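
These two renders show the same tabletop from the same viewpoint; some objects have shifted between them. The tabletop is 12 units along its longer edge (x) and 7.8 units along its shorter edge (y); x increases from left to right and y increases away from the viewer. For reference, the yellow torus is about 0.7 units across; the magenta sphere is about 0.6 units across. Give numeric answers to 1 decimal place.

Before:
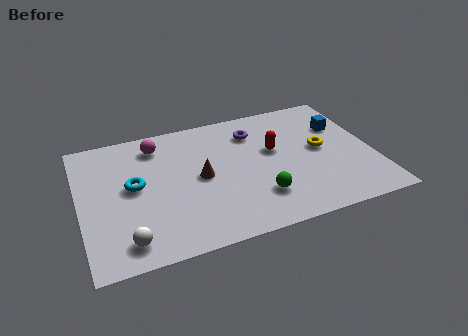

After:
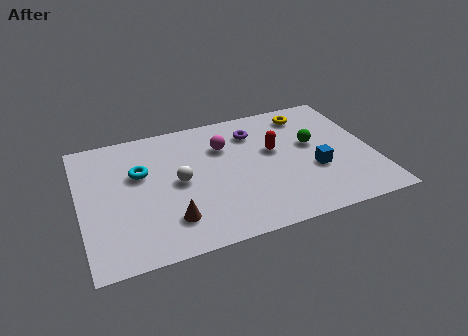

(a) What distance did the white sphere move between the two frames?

3.5

From (1.7, 1.2) to (4.0, 3.9), the white sphere covered √(2.3² + 2.7²) ≈ 3.5 units.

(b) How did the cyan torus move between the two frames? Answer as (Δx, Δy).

(0.3, 0.7)

From the two frames, the cyan torus sits at roughly (2.2, 4.2) before and (2.5, 4.9) after.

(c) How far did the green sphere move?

3.5

From (7.1, 2.0) to (9.6, 4.5), the green sphere covered √(2.5² + 2.5²) ≈ 3.5 units.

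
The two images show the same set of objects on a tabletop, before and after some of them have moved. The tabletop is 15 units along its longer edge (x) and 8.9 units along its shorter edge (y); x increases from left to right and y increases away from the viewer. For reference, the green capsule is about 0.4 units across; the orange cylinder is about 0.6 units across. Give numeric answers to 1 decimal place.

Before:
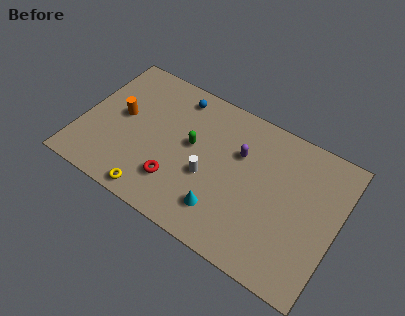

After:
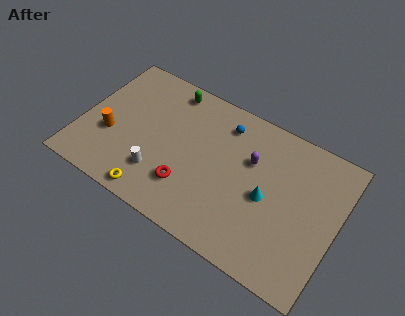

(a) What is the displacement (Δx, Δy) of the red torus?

(0.7, 0.1)

From the two frames, the red torus sits at roughly (5.9, 2.3) before and (6.6, 2.4) after.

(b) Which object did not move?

the yellow torus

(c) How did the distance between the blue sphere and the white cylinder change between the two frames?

+1.1

Before: roughly 4.7 units apart; after: 5.8. That's 1.1 units further apart.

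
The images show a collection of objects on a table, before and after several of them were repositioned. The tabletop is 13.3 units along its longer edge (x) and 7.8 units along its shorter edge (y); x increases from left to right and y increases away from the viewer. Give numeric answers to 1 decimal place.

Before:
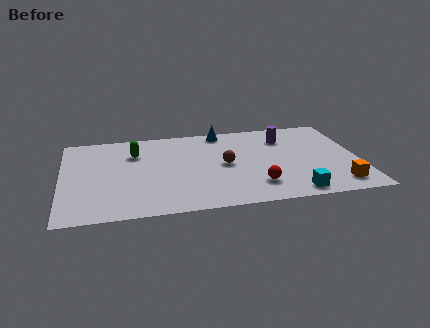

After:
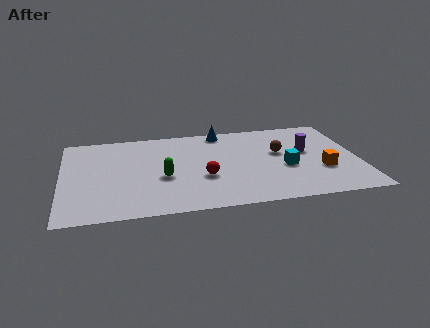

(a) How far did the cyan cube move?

2.3

From (10.2, 0.9) to (10.0, 3.2), the cyan cube covered √(0.2² + 2.3²) ≈ 2.3 units.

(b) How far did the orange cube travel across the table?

1.5

The orange cube moved from about (12.2, 1.3) to (11.6, 2.7), a distance of √(0.6² + 1.4²) ≈ 1.5.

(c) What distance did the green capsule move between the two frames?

2.7

The green capsule was near (3.3, 5.6) before and (4.5, 3.2) after, so it travelled √(1.2² + 2.4²) ≈ 2.7 units.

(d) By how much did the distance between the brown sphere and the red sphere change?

+1.4

They were about 2.5 units apart before and 3.9 after — 1.4 units further apart.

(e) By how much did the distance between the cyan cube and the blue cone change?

-2.1

Before: roughly 6.8 units apart; after: 4.7. That's 2.1 units closer together.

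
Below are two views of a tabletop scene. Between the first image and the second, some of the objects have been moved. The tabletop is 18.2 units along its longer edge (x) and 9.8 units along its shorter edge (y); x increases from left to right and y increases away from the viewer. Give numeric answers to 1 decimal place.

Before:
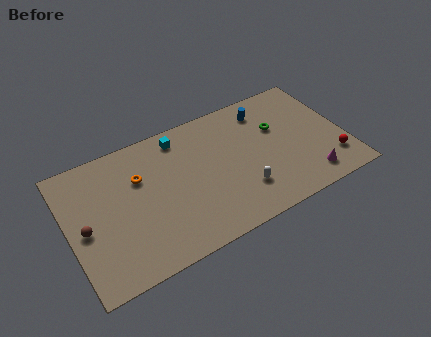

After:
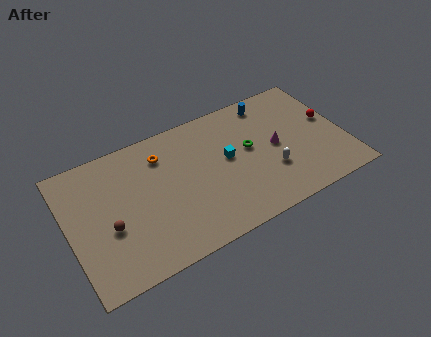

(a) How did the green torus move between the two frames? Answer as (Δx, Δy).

(-2.0, -0.8)

From the two frames, the green torus sits at roughly (14.0, 6.3) before and (12.0, 5.5) after.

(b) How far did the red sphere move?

3.2

The red sphere was near (17.1, 2.3) before and (17.4, 5.5) after, so it travelled √(0.3² + 3.2²) ≈ 3.2 units.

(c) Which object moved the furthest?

the cyan cube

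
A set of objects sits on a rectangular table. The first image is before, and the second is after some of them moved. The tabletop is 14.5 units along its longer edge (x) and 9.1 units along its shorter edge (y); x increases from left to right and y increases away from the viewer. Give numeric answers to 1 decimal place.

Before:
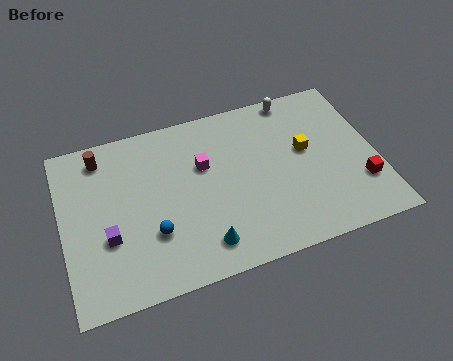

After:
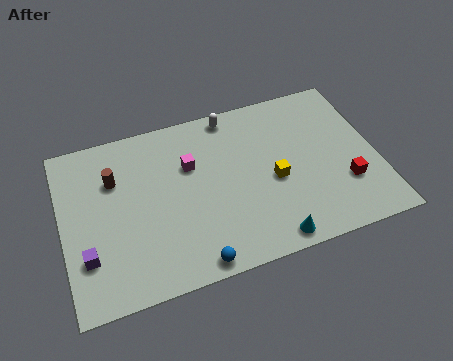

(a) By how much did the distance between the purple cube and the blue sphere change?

+3.0

Before: roughly 2.0 units apart; after: 5.0. That's 3.0 units further apart.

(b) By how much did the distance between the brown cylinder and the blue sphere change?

+1.2

They were about 5.2 units apart before and 6.4 after — 1.2 units further apart.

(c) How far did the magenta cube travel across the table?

0.6

The magenta cube moved from about (6.6, 5.8) to (6.0, 6.0), a distance of √(0.6² + 0.2²) ≈ 0.6.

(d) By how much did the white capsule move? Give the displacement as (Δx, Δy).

(-3.0, -0.1)

The white capsule started near (11.1, 8.3) and ended near (8.1, 8.2).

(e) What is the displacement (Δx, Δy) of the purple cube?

(-1.0, -0.7)

The purple cube started near (2.0, 3.3) and ended near (1.0, 2.6).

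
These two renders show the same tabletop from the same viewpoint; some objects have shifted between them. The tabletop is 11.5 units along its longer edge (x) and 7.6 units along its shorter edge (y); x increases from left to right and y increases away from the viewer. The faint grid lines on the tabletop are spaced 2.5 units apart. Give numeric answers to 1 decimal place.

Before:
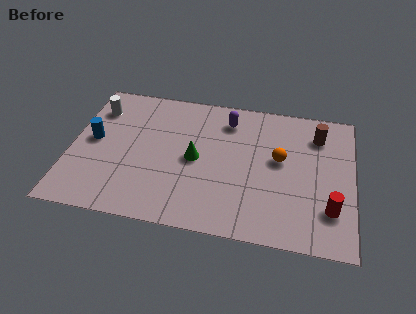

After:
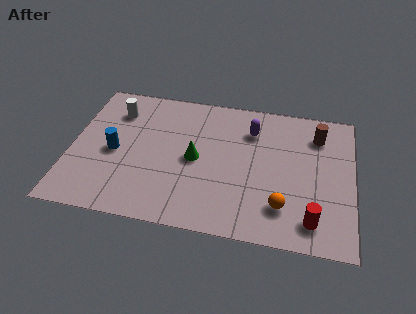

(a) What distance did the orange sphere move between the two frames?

2.5

The orange sphere moved from about (8.5, 4.3) to (8.7, 1.8), a distance of √(0.2² + 2.5²) ≈ 2.5.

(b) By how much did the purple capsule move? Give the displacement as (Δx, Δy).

(1.0, -0.4)

From the two frames, the purple capsule sits at roughly (6.3, 6.1) before and (7.3, 5.7) after.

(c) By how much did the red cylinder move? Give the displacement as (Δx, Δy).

(-0.7, -0.7)

From the two frames, the red cylinder sits at roughly (10.6, 2.0) before and (9.9, 1.3) after.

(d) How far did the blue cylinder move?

1.0

From (0.9, 4.0) to (1.8, 3.5), the blue cylinder covered √(0.9² + 0.5²) ≈ 1.0 units.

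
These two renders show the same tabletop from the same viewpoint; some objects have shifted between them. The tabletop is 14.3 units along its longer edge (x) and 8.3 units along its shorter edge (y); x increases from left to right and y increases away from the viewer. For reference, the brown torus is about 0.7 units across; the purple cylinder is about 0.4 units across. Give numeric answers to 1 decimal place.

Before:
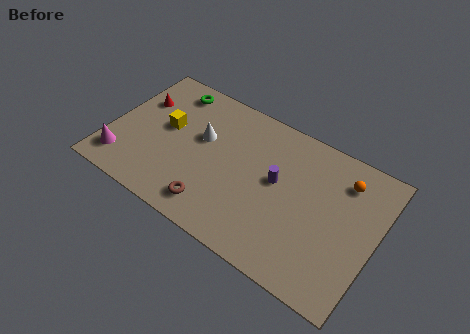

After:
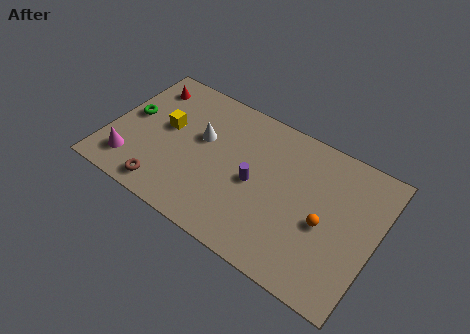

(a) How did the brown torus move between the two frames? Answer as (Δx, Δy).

(-2.6, -0.3)

The brown torus was at about (6.1, 1.4) and moved to about (3.5, 1.1).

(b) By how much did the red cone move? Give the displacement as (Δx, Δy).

(0.2, 1.1)

The red cone started near (1.2, 5.6) and ended near (1.4, 6.7).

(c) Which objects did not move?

the yellow cube and the white cone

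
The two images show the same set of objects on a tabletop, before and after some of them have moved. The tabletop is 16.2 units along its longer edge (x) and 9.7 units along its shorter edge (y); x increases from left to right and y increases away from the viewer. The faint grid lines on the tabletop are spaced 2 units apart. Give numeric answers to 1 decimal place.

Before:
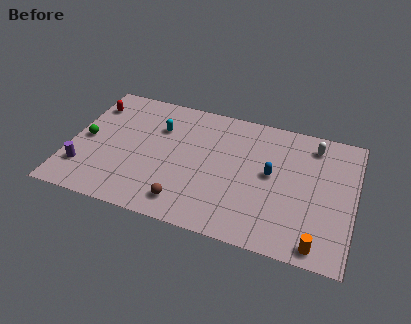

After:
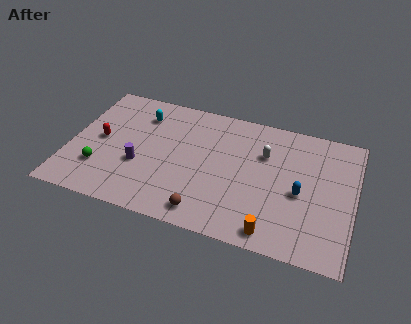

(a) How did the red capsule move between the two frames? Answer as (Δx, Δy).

(0.8, -2.6)

From the two frames, the red capsule sits at roughly (0.9, 7.5) before and (1.7, 4.9) after.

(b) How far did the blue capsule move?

1.9

The blue capsule moved from about (11.5, 5.2) to (13.2, 4.3), a distance of √(1.7² + 0.9²) ≈ 1.9.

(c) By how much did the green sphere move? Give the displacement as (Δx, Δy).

(1.0, -2.0)

The green sphere started near (0.9, 4.7) and ended near (1.9, 2.7).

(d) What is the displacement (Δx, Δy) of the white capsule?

(-2.7, -1.5)

The white capsule started near (13.7, 8.1) and ended near (11.0, 6.6).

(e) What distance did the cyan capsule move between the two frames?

1.3

The cyan capsule was near (4.9, 6.8) before and (3.8, 7.5) after, so it travelled √(1.1² + 0.7²) ≈ 1.3 units.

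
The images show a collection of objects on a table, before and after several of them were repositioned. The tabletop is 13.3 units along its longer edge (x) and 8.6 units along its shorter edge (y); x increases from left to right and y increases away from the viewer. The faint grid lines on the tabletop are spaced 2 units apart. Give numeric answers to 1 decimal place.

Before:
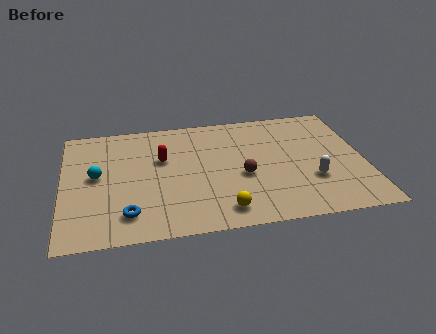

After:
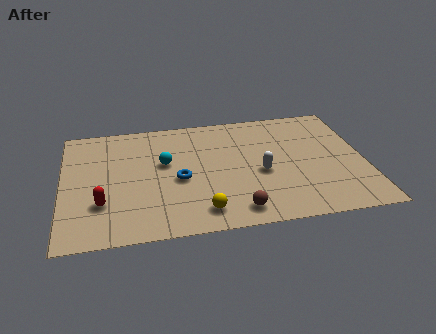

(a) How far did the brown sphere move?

2.4

The brown sphere was near (7.9, 3.6) before and (7.5, 1.2) after, so it travelled √(0.4² + 2.4²) ≈ 2.4 units.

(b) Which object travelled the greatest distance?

the red capsule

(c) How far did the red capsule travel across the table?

3.9

From (4.4, 5.4) to (1.7, 2.6), the red capsule covered √(2.7² + 2.8²) ≈ 3.9 units.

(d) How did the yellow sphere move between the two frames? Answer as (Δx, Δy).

(-0.9, 0.1)

From the two frames, the yellow sphere sits at roughly (6.9, 1.3) before and (6.0, 1.4) after.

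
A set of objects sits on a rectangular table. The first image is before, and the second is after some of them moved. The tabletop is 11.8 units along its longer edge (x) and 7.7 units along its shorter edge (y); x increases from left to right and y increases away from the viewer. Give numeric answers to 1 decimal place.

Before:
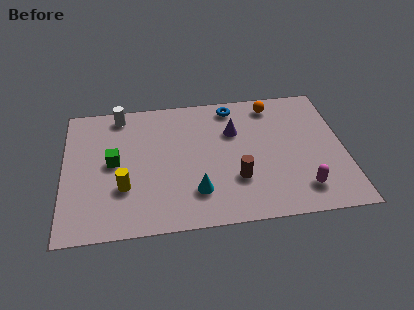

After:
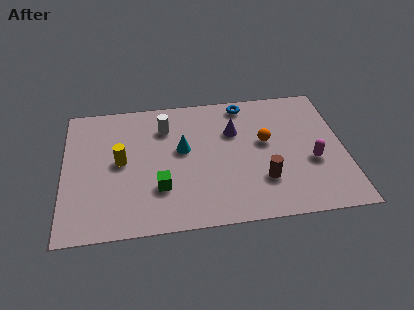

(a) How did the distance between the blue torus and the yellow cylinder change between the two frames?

-0.3

They were about 6.3 units apart before and 6.0 after — 0.3 units closer together.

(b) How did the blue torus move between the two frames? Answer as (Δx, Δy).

(0.5, 0.1)

The blue torus was at about (7.2, 6.7) and moved to about (7.7, 6.8).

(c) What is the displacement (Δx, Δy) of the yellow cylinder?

(-0.1, 1.5)

From the two frames, the yellow cylinder sits at roughly (2.5, 2.5) before and (2.4, 4.0) after.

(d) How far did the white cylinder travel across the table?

2.1

From (2.4, 6.8) to (4.3, 5.8), the white cylinder covered √(1.9² + 1.0²) ≈ 2.1 units.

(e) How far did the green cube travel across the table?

2.5

The green cube was near (2.1, 4.0) before and (4.0, 2.3) after, so it travelled √(1.9² + 1.7²) ≈ 2.5 units.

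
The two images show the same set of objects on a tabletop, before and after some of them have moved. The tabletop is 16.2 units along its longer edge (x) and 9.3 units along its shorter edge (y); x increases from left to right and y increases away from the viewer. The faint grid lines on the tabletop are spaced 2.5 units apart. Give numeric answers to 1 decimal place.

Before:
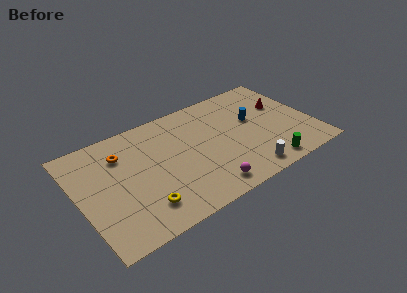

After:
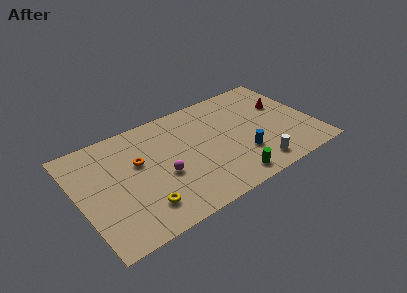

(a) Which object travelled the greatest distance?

the magenta sphere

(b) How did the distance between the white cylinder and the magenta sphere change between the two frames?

+3.8

The distance was about 2.8 in the first image and 6.6 in the second, so they moved 3.8 units further apart.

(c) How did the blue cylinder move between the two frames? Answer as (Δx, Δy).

(-1.3, -2.7)

The blue cylinder started near (12.3, 5.5) and ended near (11.0, 2.8).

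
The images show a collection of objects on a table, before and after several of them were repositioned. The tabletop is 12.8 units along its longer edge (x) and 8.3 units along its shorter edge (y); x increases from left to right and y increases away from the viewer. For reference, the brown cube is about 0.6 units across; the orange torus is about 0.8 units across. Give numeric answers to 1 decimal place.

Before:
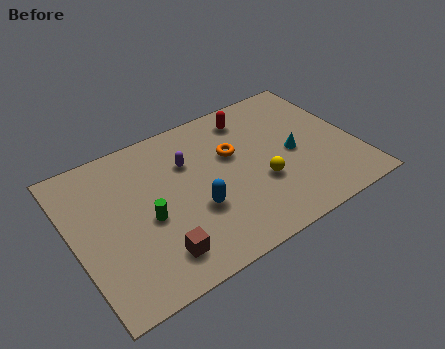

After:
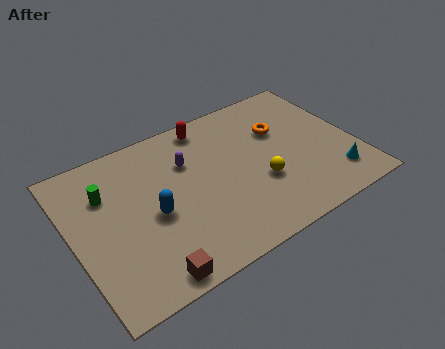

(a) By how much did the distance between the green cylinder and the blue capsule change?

+0.6

Before: roughly 2.2 units apart; after: 2.8. That's 0.6 units further apart.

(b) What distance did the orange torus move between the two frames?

2.3

From (7.4, 5.2) to (9.7, 5.5), the orange torus covered √(2.3² + 0.3²) ≈ 2.3 units.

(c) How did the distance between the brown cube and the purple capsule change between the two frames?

+0.9

Before: roughly 4.6 units apart; after: 5.5. That's 0.9 units further apart.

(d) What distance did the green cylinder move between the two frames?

2.7

From (3.2, 3.6) to (1.7, 5.8), the green cylinder covered √(1.5² + 2.2²) ≈ 2.7 units.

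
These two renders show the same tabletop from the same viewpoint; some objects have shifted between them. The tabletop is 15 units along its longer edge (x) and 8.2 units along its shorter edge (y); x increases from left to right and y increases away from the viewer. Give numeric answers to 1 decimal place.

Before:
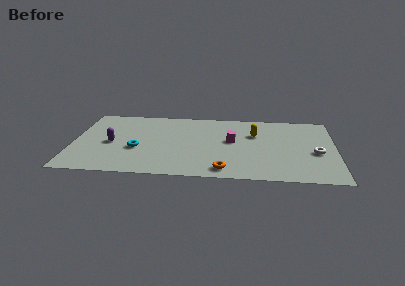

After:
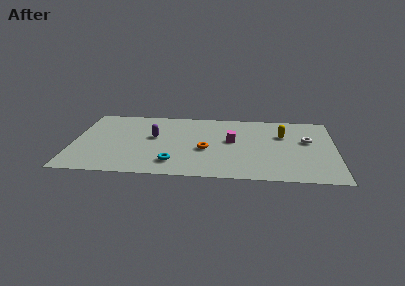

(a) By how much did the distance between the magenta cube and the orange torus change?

-1.6

The distance was about 3.5 in the first image and 1.9 in the second, so they moved 1.6 units closer together.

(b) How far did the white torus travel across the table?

1.5

The white torus was near (13.9, 3.5) before and (13.4, 4.9) after, so it travelled √(0.5² + 1.4²) ≈ 1.5 units.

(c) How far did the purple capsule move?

2.6

From (2.2, 3.8) to (4.6, 4.7), the purple capsule covered √(2.4² + 0.9²) ≈ 2.6 units.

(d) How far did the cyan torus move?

2.6

The cyan torus was near (3.7, 3.2) before and (5.8, 1.7) after, so it travelled √(2.1² + 1.5²) ≈ 2.6 units.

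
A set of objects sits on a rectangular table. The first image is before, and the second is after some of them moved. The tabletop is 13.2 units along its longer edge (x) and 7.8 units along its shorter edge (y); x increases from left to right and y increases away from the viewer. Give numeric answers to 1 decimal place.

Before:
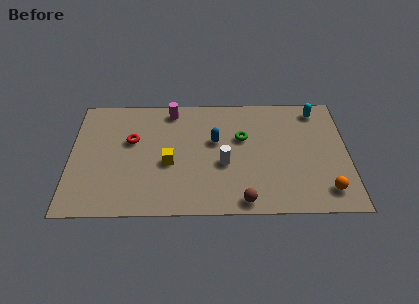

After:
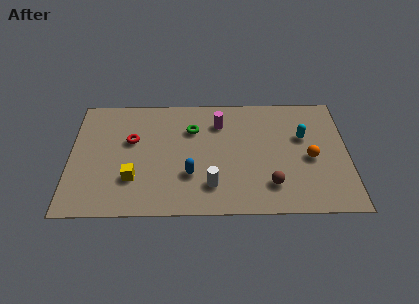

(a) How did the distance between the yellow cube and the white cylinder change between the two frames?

+1.1

The distance was about 2.6 in the first image and 3.7 in the second, so they moved 1.1 units further apart.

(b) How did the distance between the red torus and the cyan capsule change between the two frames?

-0.9

They were about 9.1 units apart before and 8.2 after — 0.9 units closer together.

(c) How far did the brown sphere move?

1.6

The brown sphere moved from about (8.2, 0.8) to (9.5, 1.8), a distance of √(1.3² + 1.0²) ≈ 1.6.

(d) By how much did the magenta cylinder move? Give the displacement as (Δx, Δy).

(2.3, -0.9)

The magenta cylinder started near (4.8, 6.8) and ended near (7.1, 5.9).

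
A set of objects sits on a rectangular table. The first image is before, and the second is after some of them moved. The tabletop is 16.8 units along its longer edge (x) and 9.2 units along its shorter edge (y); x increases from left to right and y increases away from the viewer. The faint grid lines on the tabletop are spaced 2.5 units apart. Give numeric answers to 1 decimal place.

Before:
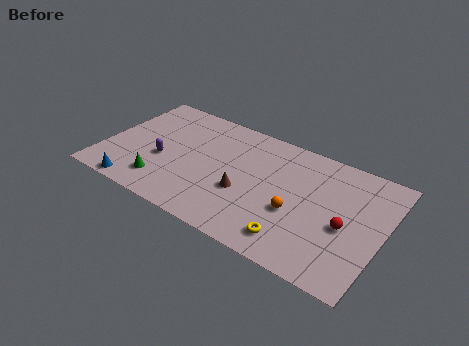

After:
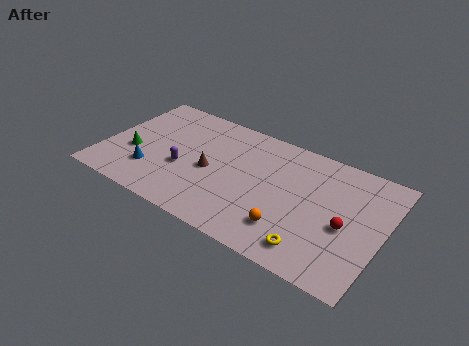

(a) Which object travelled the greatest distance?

the green cone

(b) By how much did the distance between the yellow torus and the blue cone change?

+0.5

The distance was about 9.5 in the first image and 10.0 in the second, so they moved 0.5 units further apart.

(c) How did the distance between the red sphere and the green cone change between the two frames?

+1.9

The distance was about 11.0 in the first image and 12.9 in the second, so they moved 1.9 units further apart.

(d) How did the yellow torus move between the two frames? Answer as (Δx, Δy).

(1.1, -0.1)

The yellow torus started near (12.0, 1.6) and ended near (13.1, 1.5).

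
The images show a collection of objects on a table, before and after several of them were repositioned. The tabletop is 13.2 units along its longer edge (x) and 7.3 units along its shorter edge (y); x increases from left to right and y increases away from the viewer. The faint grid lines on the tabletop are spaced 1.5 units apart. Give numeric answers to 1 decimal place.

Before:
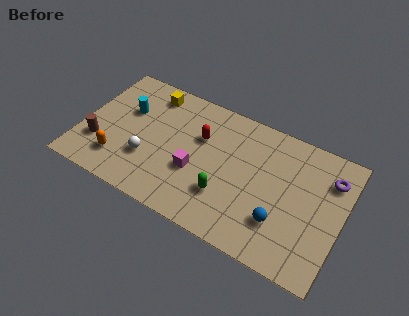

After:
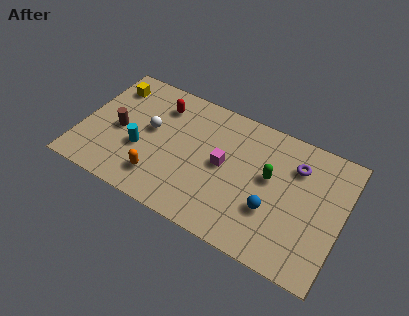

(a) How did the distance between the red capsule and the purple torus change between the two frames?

+0.5

They were about 6.5 units apart before and 7.0 after — 0.5 units further apart.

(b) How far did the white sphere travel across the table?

1.7

The white sphere moved from about (3.5, 2.4) to (3.4, 4.1), a distance of √(0.1² + 1.7²) ≈ 1.7.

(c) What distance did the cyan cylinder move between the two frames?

2.1

The cyan cylinder was near (2.1, 4.7) before and (3.1, 2.8) after, so it travelled √(1.0² + 1.9²) ≈ 2.1 units.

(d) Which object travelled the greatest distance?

the green capsule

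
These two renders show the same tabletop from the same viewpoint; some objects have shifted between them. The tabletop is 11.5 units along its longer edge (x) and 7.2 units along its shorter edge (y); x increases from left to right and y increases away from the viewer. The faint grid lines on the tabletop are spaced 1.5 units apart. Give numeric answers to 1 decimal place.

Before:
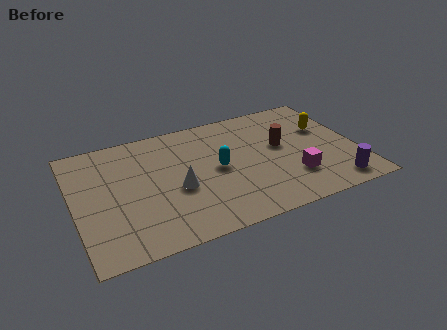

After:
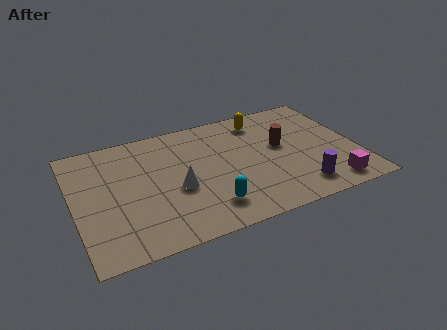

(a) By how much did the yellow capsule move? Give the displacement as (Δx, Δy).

(-2.5, 1.4)

From the two frames, the yellow capsule sits at roughly (10.4, 4.6) before and (7.9, 6.0) after.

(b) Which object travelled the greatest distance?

the yellow capsule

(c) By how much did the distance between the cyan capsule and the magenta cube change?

+1.6

The distance was about 3.3 in the first image and 4.9 in the second, so they moved 1.6 units further apart.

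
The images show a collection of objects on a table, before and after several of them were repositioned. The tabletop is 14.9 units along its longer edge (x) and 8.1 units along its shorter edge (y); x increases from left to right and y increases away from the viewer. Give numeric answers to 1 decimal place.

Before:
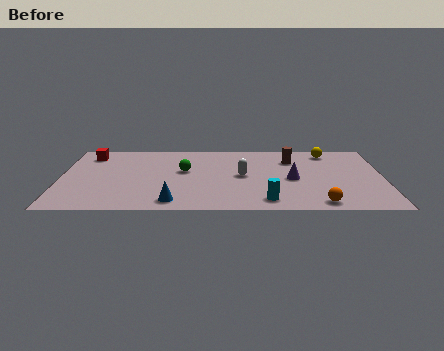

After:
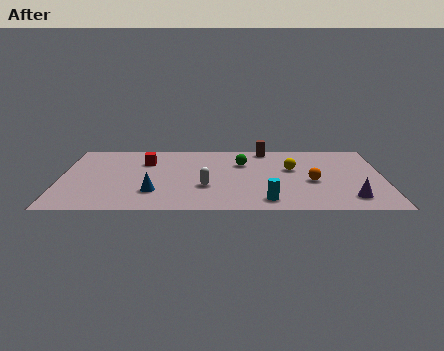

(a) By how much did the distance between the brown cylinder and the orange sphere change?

-0.8

The distance was about 5.2 in the first image and 4.4 in the second, so they moved 0.8 units closer together.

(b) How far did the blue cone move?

1.4

The blue cone was near (5.2, 1.1) before and (4.3, 2.2) after, so it travelled √(0.9² + 1.1²) ≈ 1.4 units.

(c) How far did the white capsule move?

2.1

The white capsule moved from about (8.4, 4.1) to (6.7, 2.8), a distance of √(1.7² + 1.3²) ≈ 2.1.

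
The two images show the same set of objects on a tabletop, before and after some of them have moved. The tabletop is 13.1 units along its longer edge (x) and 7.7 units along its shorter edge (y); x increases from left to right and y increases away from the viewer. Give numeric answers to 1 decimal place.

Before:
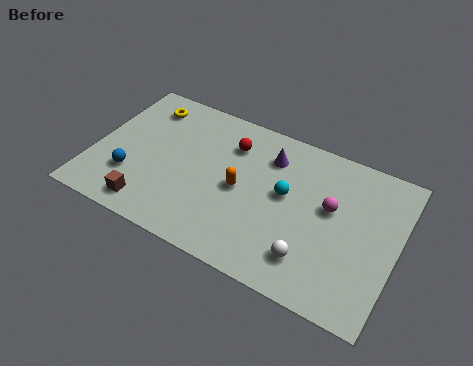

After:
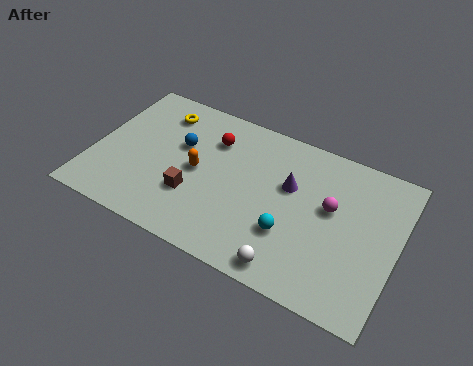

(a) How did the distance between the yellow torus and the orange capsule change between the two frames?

-2.2

They were about 5.3 units apart before and 3.1 after — 2.2 units closer together.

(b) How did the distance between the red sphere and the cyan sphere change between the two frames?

+2.0

Before: roughly 3.0 units apart; after: 5.0. That's 2.0 units further apart.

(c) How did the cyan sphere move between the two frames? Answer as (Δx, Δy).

(0.4, -1.8)

The cyan sphere was at about (8.3, 4.3) and moved to about (8.7, 2.5).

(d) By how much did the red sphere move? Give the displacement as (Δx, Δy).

(-0.8, -0.1)

From the two frames, the red sphere sits at roughly (5.7, 5.8) before and (4.9, 5.7) after.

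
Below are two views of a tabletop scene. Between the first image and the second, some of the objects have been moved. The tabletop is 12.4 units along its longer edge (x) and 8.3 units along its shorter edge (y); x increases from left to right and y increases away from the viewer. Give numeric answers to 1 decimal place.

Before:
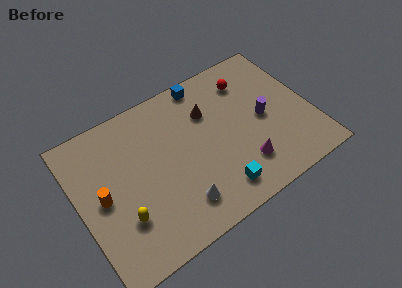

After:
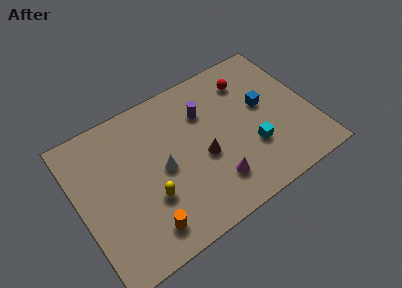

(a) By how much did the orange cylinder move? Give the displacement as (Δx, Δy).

(1.8, -2.7)

From the two frames, the orange cylinder sits at roughly (1.2, 4.1) before and (3.0, 1.4) after.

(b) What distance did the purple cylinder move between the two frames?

3.5

The purple cylinder was near (9.9, 4.0) before and (7.0, 5.9) after, so it travelled √(2.9² + 1.9²) ≈ 3.5 units.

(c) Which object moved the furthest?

the blue cube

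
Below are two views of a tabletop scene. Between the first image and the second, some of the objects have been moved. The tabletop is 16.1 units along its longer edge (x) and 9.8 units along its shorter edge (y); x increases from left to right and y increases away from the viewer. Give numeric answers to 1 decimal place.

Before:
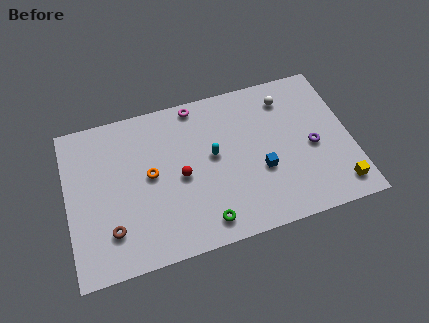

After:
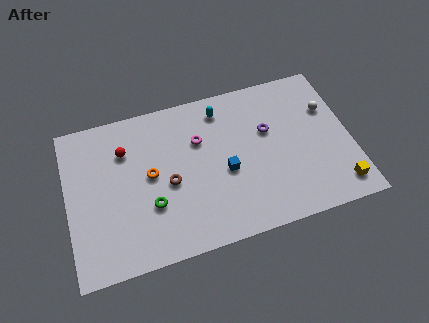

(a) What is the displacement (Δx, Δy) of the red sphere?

(-3.0, 2.5)

From the two frames, the red sphere sits at roughly (6.4, 4.6) before and (3.4, 7.1) after.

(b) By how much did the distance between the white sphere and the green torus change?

+2.6

Before: roughly 8.3 units apart; after: 10.9. That's 2.6 units further apart.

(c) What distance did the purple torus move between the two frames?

2.9

From (13.9, 4.4) to (11.5, 6.1), the purple torus covered √(2.4² + 1.7²) ≈ 2.9 units.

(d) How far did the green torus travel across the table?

3.5

The green torus was near (7.5, 1.4) before and (4.6, 3.3) after, so it travelled √(2.9² + 1.9²) ≈ 3.5 units.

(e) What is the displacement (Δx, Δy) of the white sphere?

(2.3, -1.3)

The white sphere was at about (12.7, 7.9) and moved to about (15.0, 6.6).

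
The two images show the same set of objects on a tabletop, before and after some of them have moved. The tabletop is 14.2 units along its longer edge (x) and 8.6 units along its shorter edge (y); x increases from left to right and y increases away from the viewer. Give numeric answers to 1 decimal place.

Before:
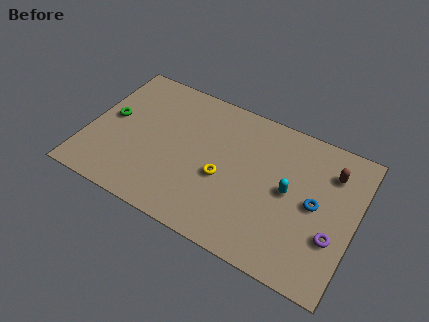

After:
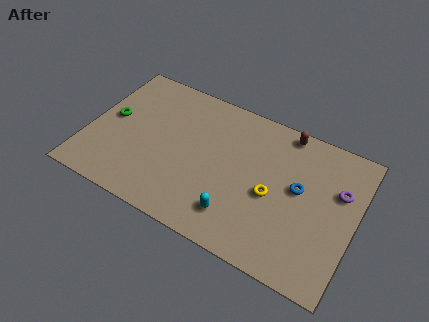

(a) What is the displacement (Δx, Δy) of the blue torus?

(-0.9, 0.5)

The blue torus started near (12.1, 4.3) and ended near (11.2, 4.8).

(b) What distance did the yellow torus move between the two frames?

2.6

The yellow torus moved from about (7.3, 3.6) to (9.9, 3.8), a distance of √(2.6² + 0.2²) ≈ 2.6.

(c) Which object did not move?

the green torus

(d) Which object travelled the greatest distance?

the cyan capsule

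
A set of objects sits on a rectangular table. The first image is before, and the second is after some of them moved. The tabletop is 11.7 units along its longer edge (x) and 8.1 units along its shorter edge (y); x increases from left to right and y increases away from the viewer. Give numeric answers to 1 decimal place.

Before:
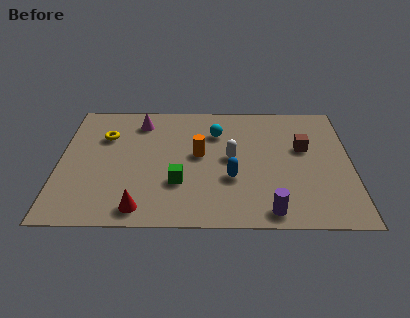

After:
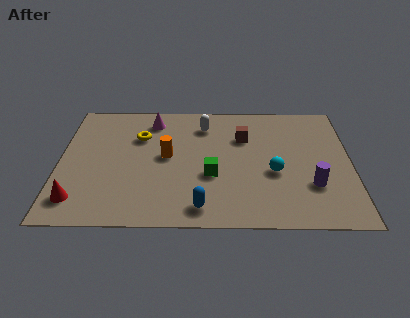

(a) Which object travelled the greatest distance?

the cyan sphere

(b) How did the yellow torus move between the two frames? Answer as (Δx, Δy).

(1.4, 0.0)

The yellow torus was at about (1.8, 5.6) and moved to about (3.2, 5.6).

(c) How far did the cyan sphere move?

3.5

The cyan sphere moved from about (6.3, 5.9) to (8.6, 3.3), a distance of √(2.3² + 2.6²) ≈ 3.5.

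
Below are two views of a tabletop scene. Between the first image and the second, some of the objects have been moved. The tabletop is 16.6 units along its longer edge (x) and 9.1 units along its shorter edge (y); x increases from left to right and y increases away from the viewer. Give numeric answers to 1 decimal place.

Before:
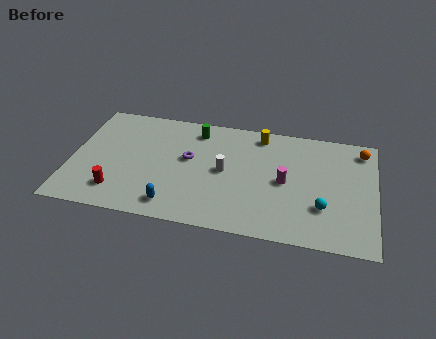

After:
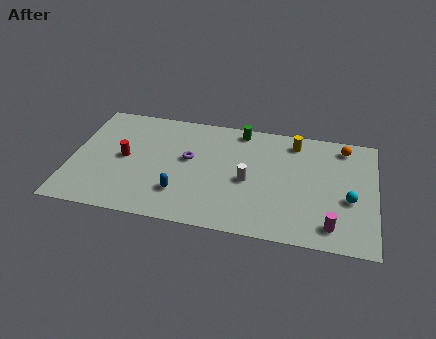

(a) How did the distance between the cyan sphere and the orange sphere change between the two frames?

-1.2

The distance was about 5.3 in the first image and 4.1 in the second, so they moved 1.2 units closer together.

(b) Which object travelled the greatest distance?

the magenta cylinder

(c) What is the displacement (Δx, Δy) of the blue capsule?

(0.3, 1.0)

The blue capsule started near (5.8, 1.4) and ended near (6.1, 2.4).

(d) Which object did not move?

the purple torus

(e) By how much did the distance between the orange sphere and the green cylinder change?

-3.4

Before: roughly 9.1 units apart; after: 5.7. That's 3.4 units closer together.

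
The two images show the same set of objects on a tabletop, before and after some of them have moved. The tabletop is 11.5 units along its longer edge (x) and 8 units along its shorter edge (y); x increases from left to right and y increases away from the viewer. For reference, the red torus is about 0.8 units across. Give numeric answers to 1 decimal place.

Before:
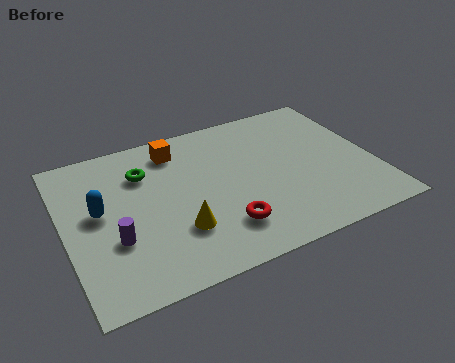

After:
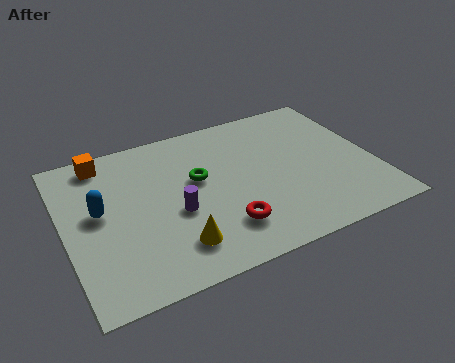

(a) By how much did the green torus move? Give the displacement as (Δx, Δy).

(1.9, -1.1)

The green torus started near (3.1, 5.8) and ended near (5.0, 4.7).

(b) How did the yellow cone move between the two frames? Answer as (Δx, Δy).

(-0.2, -0.7)

From the two frames, the yellow cone sits at roughly (4.0, 2.4) before and (3.8, 1.7) after.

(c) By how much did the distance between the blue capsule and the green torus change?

+1.4

They were about 2.3 units apart before and 3.7 after — 1.4 units further apart.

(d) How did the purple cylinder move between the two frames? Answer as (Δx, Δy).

(2.3, 0.5)

The purple cylinder started near (1.7, 2.8) and ended near (4.0, 3.3).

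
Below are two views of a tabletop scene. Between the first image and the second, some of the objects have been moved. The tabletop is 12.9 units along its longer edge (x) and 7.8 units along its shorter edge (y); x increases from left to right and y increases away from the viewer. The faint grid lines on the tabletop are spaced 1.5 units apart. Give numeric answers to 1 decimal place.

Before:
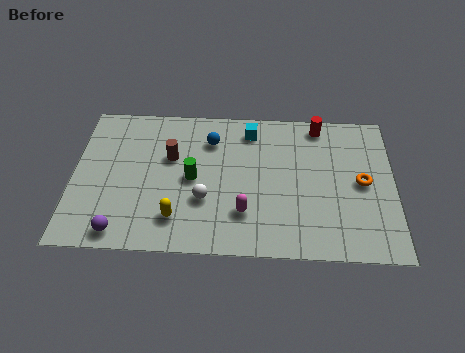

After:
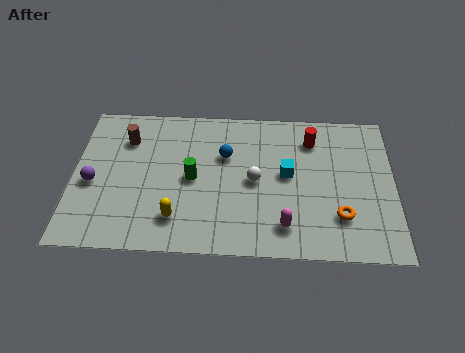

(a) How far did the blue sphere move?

1.0

From (5.5, 5.9) to (6.1, 5.1), the blue sphere covered √(0.6² + 0.8²) ≈ 1.0 units.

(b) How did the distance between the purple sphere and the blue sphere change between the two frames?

-0.5

The distance was about 6.1 in the first image and 5.6 in the second, so they moved 0.5 units closer together.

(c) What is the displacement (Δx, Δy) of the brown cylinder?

(-1.8, 0.9)

The brown cylinder was at about (3.9, 4.9) and moved to about (2.1, 5.8).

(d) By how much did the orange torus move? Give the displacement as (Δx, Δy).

(-0.9, -1.8)

The orange torus was at about (11.6, 3.9) and moved to about (10.7, 2.1).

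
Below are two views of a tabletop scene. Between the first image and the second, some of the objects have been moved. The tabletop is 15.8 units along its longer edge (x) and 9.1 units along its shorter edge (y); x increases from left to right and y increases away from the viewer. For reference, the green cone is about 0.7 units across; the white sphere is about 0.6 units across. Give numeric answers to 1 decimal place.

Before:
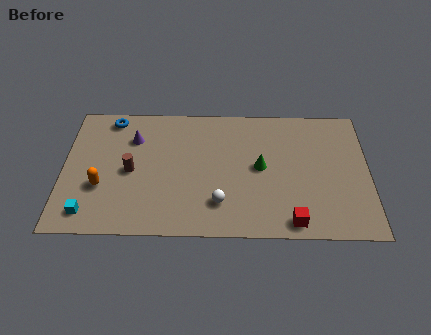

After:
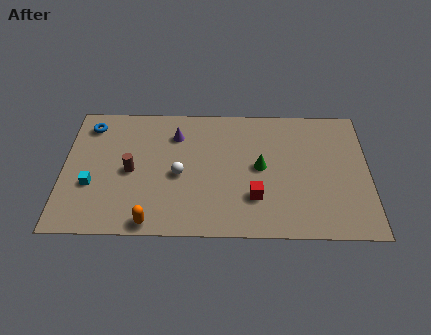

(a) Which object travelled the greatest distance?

the orange capsule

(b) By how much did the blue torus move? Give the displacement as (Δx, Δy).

(-1.1, -0.5)

The blue torus was at about (2.4, 8.0) and moved to about (1.3, 7.5).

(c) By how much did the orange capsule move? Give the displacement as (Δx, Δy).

(2.6, -2.4)

The orange capsule was at about (2.0, 3.2) and moved to about (4.6, 0.8).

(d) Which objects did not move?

the green cone and the brown cylinder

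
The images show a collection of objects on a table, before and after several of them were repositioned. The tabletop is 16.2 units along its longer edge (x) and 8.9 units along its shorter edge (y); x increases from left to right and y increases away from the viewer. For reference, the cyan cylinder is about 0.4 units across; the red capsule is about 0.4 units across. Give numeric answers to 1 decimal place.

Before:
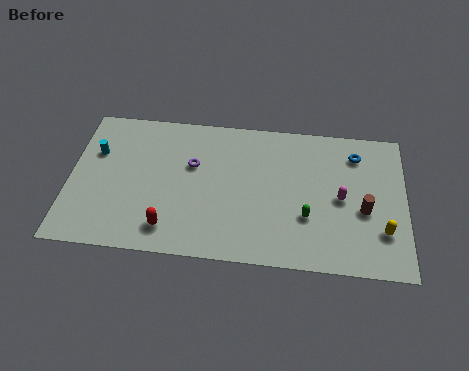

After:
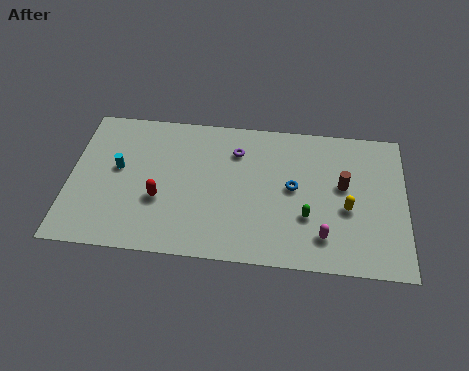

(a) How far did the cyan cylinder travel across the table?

1.4

The cyan cylinder was near (1.2, 5.9) before and (2.3, 5.0) after, so it travelled √(1.1² + 0.9²) ≈ 1.4 units.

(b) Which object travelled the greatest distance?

the blue torus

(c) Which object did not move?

the green capsule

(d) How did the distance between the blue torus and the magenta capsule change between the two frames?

+0.3

They were about 2.9 units apart before and 3.2 after — 0.3 units further apart.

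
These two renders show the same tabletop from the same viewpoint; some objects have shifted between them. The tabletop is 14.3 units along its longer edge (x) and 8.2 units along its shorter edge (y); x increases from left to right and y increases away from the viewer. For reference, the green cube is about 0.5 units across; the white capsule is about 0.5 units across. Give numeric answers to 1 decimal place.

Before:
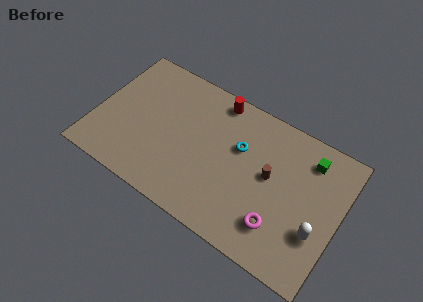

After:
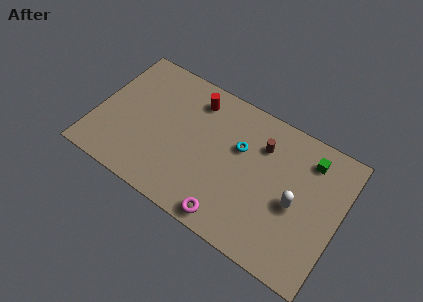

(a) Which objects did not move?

the green cube and the cyan torus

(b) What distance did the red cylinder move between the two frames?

1.3

From (6.6, 7.3) to (5.4, 6.7), the red cylinder covered √(1.2² + 0.6²) ≈ 1.3 units.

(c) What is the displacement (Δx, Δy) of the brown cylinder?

(-0.7, 1.5)

From the two frames, the brown cylinder sits at roughly (10.2, 4.5) before and (9.5, 6.0) after.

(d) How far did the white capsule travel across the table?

1.7

From (13.2, 2.8) to (11.8, 3.7), the white capsule covered √(1.4² + 0.9²) ≈ 1.7 units.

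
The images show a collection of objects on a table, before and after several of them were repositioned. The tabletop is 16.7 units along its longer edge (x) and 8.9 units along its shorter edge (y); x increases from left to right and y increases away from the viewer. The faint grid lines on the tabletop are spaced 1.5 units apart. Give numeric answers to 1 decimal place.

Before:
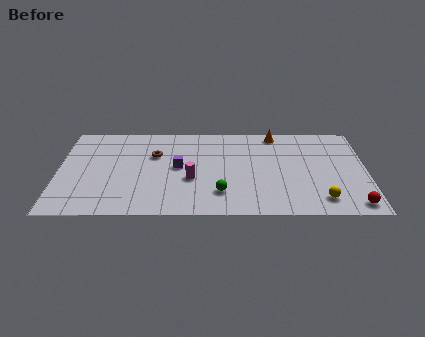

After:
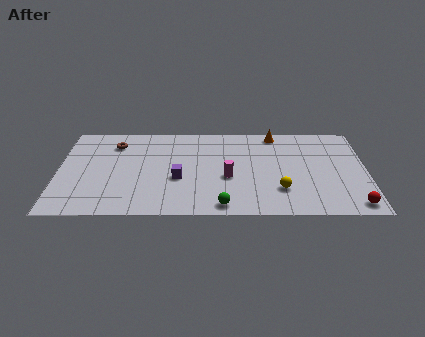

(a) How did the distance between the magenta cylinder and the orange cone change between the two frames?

-1.4

The distance was about 6.4 in the first image and 5.0 in the second, so they moved 1.4 units closer together.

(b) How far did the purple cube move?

1.1

The purple cube moved from about (6.5, 4.7) to (6.5, 3.6), a distance of √(0.0² + 1.1²) ≈ 1.1.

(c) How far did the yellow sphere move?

2.4

The yellow sphere was near (14.2, 1.6) before and (12.0, 2.5) after, so it travelled √(2.2² + 0.9²) ≈ 2.4 units.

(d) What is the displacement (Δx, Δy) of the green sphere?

(0.1, -1.2)

From the two frames, the green sphere sits at roughly (8.8, 2.2) before and (8.9, 1.0) after.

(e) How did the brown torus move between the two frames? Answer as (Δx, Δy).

(-2.2, 1.1)

The brown torus started near (5.2, 5.9) and ended near (3.0, 7.0).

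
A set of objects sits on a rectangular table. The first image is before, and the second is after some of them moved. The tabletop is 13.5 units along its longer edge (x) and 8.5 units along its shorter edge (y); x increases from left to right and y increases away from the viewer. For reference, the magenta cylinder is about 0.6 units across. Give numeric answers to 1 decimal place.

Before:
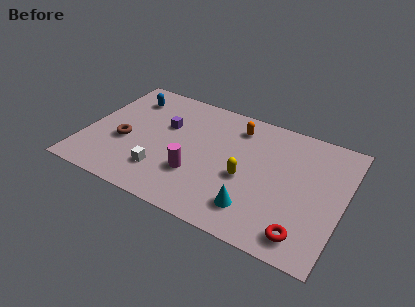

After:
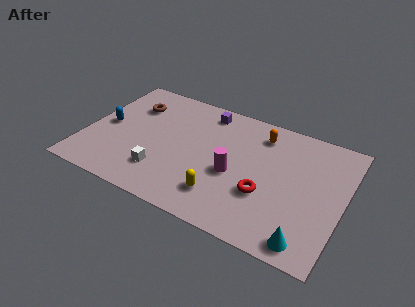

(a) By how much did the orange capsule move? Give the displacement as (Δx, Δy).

(1.3, 0.0)

From the two frames, the orange capsule sits at roughly (7.6, 6.9) before and (8.9, 6.9) after.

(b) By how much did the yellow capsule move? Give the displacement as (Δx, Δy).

(-1.0, -1.7)

The yellow capsule started near (8.5, 3.6) and ended near (7.5, 1.9).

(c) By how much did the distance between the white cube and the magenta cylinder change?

+2.1

Before: roughly 1.8 units apart; after: 3.9. That's 2.1 units further apart.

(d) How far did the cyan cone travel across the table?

2.9

From (9.2, 1.8) to (12.0, 1.0), the cyan cone covered √(2.8² + 0.8²) ≈ 2.9 units.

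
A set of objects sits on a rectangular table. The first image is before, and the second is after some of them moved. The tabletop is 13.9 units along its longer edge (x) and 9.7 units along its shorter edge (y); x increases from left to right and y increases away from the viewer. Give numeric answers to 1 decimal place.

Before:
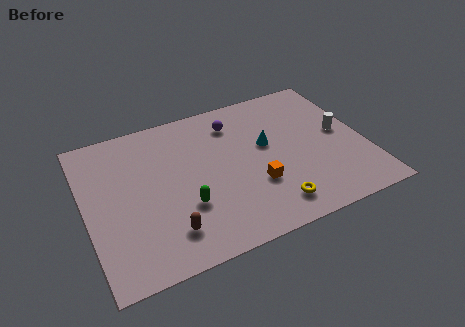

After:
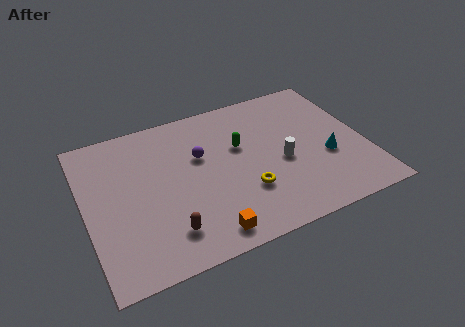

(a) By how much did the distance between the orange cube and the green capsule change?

+1.8

Before: roughly 3.5 units apart; after: 5.3. That's 1.8 units further apart.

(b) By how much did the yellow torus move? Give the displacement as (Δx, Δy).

(-1.1, 1.4)

From the two frames, the yellow torus sits at roughly (8.8, 1.6) before and (7.7, 3.0) after.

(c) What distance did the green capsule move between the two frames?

4.2

The green capsule was near (4.7, 3.2) before and (7.8, 6.0) after, so it travelled √(3.1² + 2.8²) ≈ 4.2 units.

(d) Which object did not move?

the brown capsule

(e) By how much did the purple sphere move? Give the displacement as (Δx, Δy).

(-1.9, -1.6)

The purple sphere started near (7.7, 7.7) and ended near (5.8, 6.1).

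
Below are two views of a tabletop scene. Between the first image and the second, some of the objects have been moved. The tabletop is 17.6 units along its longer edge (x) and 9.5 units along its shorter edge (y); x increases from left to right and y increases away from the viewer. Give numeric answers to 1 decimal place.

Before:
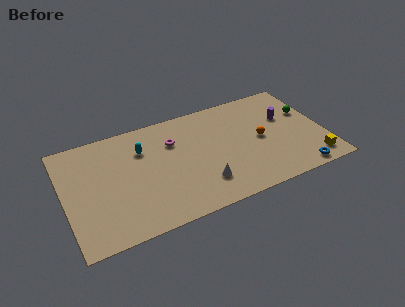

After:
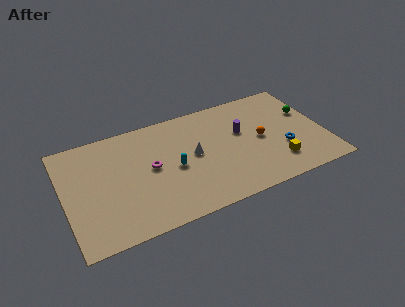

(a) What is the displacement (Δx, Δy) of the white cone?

(-0.3, 2.7)

From the two frames, the white cone sits at roughly (9.0, 2.3) before and (8.7, 5.0) after.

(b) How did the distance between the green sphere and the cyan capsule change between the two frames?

-1.8

They were about 11.3 units apart before and 9.5 after — 1.8 units closer together.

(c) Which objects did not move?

the green sphere and the orange sphere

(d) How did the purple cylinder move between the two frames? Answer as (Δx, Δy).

(-3.1, -0.2)

From the two frames, the purple cylinder sits at roughly (15.2, 6.0) before and (12.1, 5.8) after.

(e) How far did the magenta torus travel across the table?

2.4

The magenta torus moved from about (7.5, 6.7) to (5.8, 5.0), a distance of √(1.7² + 1.7²) ≈ 2.4.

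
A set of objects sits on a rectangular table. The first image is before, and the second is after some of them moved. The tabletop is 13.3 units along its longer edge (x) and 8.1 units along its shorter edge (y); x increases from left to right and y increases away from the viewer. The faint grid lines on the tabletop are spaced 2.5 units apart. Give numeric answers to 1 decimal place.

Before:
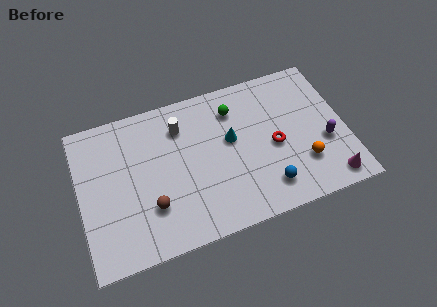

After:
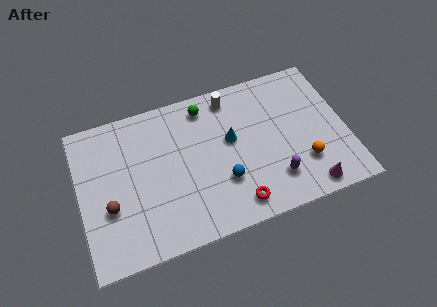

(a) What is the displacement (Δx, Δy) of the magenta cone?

(-1.1, -0.1)

The magenta cone started near (12.2, 1.0) and ended near (11.1, 0.9).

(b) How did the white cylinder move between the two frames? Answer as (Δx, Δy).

(2.6, 0.8)

The white cylinder was at about (5.2, 6.2) and moved to about (7.8, 7.0).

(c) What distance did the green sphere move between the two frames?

1.5

The green sphere moved from about (7.9, 6.3) to (6.5, 6.9), a distance of √(1.4² + 0.6²) ≈ 1.5.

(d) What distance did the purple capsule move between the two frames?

3.0

The purple capsule moved from about (12.2, 3.1) to (9.5, 1.9), a distance of √(2.7² + 1.2²) ≈ 3.0.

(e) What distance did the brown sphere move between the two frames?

2.1

The brown sphere moved from about (3.4, 2.4) to (1.4, 3.0), a distance of √(2.0² + 0.6²) ≈ 2.1.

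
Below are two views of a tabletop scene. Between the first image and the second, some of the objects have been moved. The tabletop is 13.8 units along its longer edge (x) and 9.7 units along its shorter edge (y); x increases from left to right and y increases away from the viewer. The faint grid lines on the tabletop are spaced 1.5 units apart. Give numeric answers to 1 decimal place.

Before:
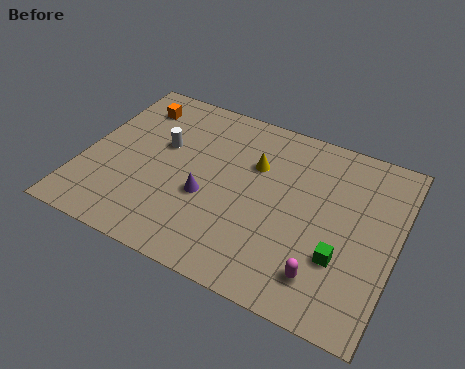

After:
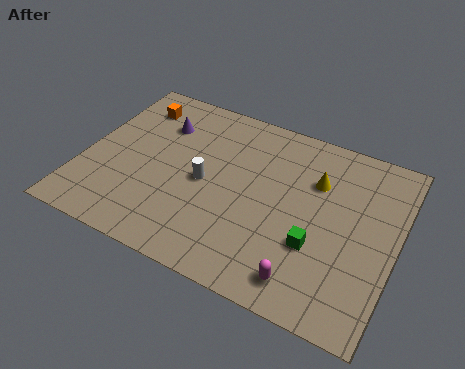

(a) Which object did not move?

the orange cube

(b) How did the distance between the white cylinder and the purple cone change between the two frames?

+0.4

Before: roughly 3.1 units apart; after: 3.5. That's 0.4 units further apart.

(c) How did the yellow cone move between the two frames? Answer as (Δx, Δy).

(2.7, 0.2)

From the two frames, the yellow cone sits at roughly (7.4, 6.5) before and (10.1, 6.7) after.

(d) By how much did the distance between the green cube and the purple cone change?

+2.4

They were about 6.0 units apart before and 8.4 after — 2.4 units further apart.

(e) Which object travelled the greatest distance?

the purple cone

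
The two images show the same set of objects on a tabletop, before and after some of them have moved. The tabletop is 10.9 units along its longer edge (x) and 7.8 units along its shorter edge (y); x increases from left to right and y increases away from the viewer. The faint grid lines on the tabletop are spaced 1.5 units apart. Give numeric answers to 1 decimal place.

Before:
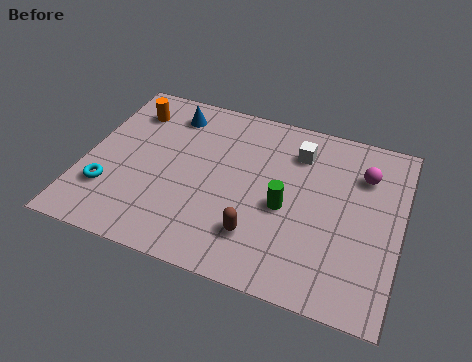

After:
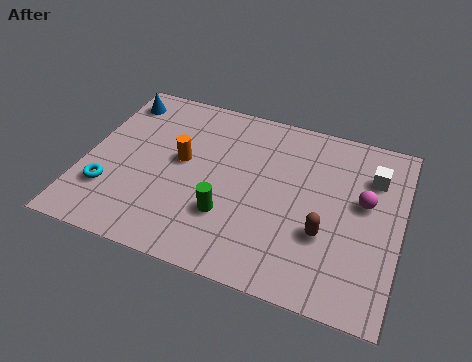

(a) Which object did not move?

the cyan torus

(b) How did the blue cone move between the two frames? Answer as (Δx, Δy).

(-1.9, 0.1)

The blue cone started near (2.7, 6.4) and ended near (0.8, 6.5).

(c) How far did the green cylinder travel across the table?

2.1

The green cylinder moved from about (7.0, 3.4) to (5.1, 2.4), a distance of √(1.9² + 1.0²) ≈ 2.1.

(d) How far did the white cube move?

2.6

From (7.2, 6.0) to (9.8, 5.7), the white cube covered √(2.6² + 0.3²) ≈ 2.6 units.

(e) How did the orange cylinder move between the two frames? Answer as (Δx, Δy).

(2.0, -1.8)

From the two frames, the orange cylinder sits at roughly (1.3, 6.1) before and (3.3, 4.3) after.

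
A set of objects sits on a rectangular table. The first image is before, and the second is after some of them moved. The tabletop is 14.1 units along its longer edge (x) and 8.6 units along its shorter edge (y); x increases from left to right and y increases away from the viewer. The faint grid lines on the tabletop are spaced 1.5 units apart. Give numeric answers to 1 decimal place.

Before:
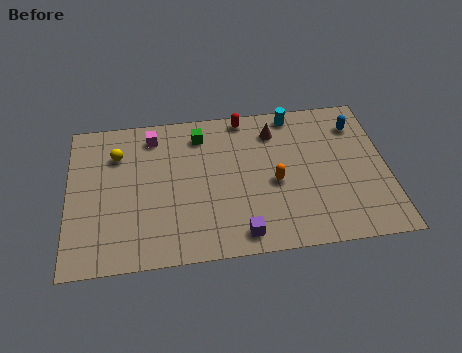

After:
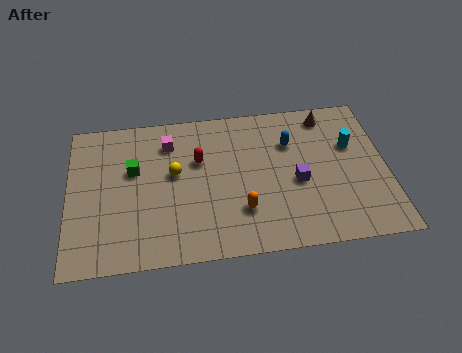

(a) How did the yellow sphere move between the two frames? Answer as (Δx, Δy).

(2.5, -1.4)

The yellow sphere was at about (2.2, 6.3) and moved to about (4.7, 4.9).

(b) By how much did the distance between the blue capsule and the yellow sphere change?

-5.4

The distance was about 10.7 in the first image and 5.3 in the second, so they moved 5.4 units closer together.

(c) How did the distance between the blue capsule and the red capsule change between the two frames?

-1.0

They were about 5.1 units apart before and 4.1 after — 1.0 units closer together.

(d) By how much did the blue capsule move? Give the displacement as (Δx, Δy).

(-3.0, -0.7)

The blue capsule was at about (12.9, 6.7) and moved to about (9.9, 6.0).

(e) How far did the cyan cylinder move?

3.3

The cyan cylinder moved from about (10.1, 7.7) to (12.6, 5.5), a distance of √(2.5² + 2.2²) ≈ 3.3.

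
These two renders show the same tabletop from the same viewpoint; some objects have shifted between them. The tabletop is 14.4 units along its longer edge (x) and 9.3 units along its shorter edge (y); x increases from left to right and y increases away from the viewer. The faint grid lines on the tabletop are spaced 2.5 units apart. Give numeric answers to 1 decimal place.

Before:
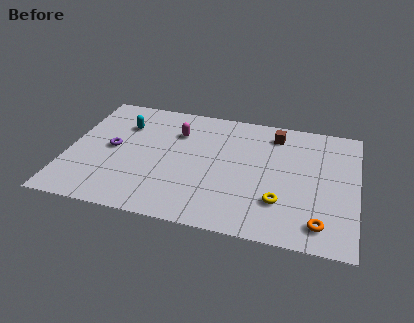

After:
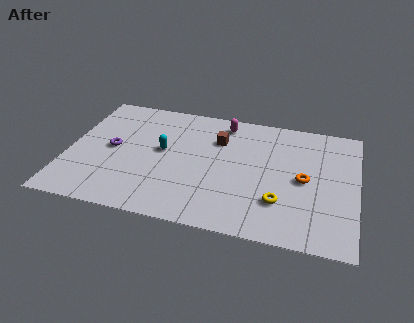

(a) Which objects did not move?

the yellow torus and the purple torus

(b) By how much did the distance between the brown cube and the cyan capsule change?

-4.6

They were about 7.7 units apart before and 3.1 after — 4.6 units closer together.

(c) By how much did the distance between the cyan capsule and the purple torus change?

+0.5

The distance was about 2.0 in the first image and 2.5 in the second, so they moved 0.5 units further apart.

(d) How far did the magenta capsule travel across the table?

2.6

The magenta capsule was near (5.3, 6.7) before and (7.6, 8.0) after, so it travelled √(2.3² + 1.3²) ≈ 2.6 units.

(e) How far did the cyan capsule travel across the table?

2.6

The cyan capsule was near (2.6, 6.7) before and (4.7, 5.1) after, so it travelled √(2.1² + 1.6²) ≈ 2.6 units.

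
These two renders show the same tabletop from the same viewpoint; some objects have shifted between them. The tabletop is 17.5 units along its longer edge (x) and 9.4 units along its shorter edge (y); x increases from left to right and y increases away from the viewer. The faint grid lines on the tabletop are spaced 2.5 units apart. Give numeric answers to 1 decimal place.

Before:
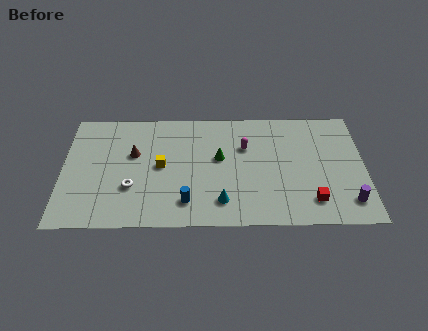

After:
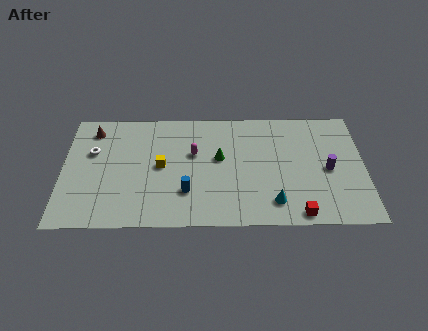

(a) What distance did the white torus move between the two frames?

3.7

From (4.0, 3.1) to (1.7, 6.0), the white torus covered √(2.3² + 2.9²) ≈ 3.7 units.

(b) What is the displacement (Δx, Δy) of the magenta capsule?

(-3.0, -0.5)

The magenta capsule started near (10.6, 6.3) and ended near (7.6, 5.8).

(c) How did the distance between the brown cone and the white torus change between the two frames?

-0.9

Before: roughly 2.7 units apart; after: 1.8. That's 0.9 units closer together.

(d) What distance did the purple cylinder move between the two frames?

2.8

The purple cylinder moved from about (16.5, 1.8) to (15.4, 4.4), a distance of √(1.1² + 2.6²) ≈ 2.8.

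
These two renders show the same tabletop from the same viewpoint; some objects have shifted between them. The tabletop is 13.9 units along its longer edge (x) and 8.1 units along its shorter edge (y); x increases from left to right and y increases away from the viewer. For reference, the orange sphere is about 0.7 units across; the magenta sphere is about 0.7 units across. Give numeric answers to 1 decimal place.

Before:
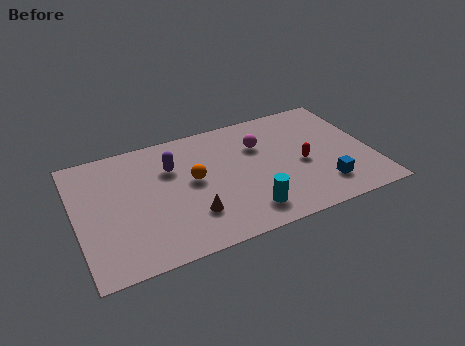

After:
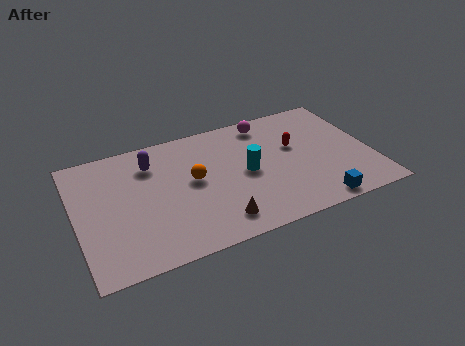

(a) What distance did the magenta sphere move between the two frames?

1.5

The magenta sphere moved from about (8.8, 5.6) to (9.3, 7.0), a distance of √(0.5² + 1.4²) ≈ 1.5.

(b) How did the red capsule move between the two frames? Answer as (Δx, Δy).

(-0.2, 1.3)

The red capsule was at about (10.6, 3.6) and moved to about (10.4, 4.9).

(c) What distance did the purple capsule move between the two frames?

1.1

From (4.6, 5.6) to (3.7, 6.2), the purple capsule covered √(0.9² + 0.6²) ≈ 1.1 units.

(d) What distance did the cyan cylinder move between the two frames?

2.5

The cyan cylinder moved from about (7.7, 1.5) to (8.0, 4.0), a distance of √(0.3² + 2.5²) ≈ 2.5.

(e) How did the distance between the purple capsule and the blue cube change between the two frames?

+1.2

Before: roughly 7.8 units apart; after: 9.0. That's 1.2 units further apart.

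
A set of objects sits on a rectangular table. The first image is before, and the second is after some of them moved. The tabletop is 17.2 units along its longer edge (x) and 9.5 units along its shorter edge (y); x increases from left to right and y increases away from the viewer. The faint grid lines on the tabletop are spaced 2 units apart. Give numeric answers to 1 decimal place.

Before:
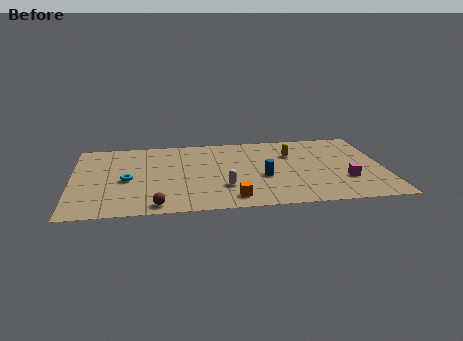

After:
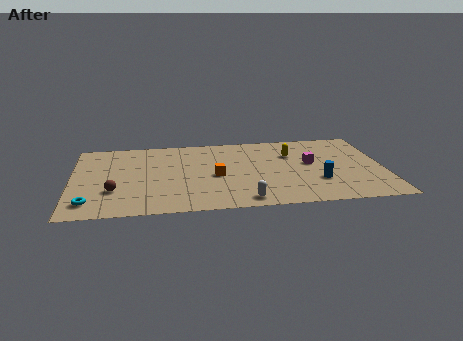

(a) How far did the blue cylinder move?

3.1

The blue cylinder moved from about (10.5, 3.8) to (13.5, 3.0), a distance of √(3.0² + 0.8²) ≈ 3.1.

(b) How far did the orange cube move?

3.0

From (8.7, 1.4) to (7.9, 4.3), the orange cube covered √(0.8² + 2.9²) ≈ 3.0 units.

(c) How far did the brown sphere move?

3.0

The brown sphere moved from about (4.6, 1.0) to (2.3, 3.0), a distance of √(2.3² + 2.0²) ≈ 3.0.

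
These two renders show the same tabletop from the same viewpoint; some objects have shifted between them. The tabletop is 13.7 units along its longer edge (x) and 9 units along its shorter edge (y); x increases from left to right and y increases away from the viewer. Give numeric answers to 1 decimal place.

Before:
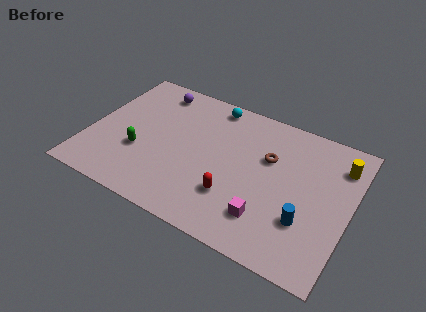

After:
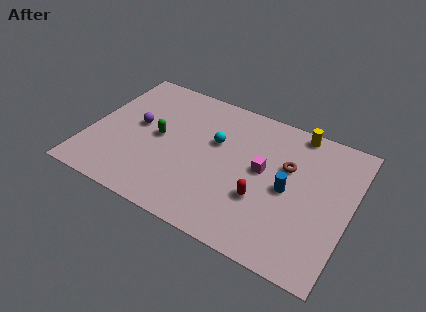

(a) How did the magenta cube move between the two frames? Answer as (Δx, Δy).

(-0.6, 2.8)

The magenta cube started near (9.7, 2.1) and ended near (9.1, 4.9).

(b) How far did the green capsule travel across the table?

1.6

From (2.8, 3.2) to (3.6, 4.6), the green capsule covered √(0.8² + 1.4²) ≈ 1.6 units.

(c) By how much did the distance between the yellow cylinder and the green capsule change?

-3.0

They were about 10.8 units apart before and 7.8 after — 3.0 units closer together.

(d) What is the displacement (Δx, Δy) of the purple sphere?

(-0.5, -2.8)

From the two frames, the purple sphere sits at roughly (2.9, 7.7) before and (2.4, 4.9) after.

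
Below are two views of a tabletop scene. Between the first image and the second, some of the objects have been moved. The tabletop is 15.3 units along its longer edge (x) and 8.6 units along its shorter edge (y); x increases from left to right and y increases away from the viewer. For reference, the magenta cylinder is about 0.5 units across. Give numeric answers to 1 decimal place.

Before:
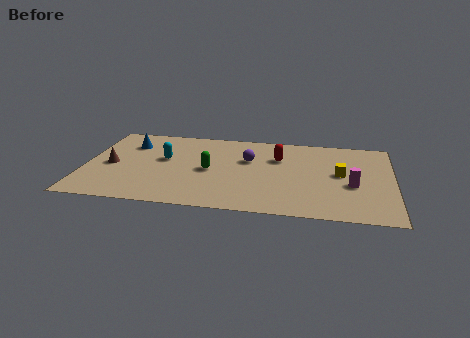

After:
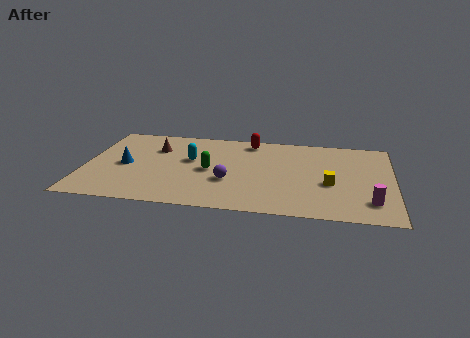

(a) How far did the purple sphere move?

2.6

The purple sphere was near (8.1, 5.5) before and (7.2, 3.1) after, so it travelled √(0.9² + 2.4²) ≈ 2.6 units.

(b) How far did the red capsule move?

2.2

From (9.6, 5.9) to (8.1, 7.5), the red capsule covered √(1.5² + 1.6²) ≈ 2.2 units.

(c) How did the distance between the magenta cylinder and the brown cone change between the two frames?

-0.4

They were about 12.0 units apart before and 11.6 after — 0.4 units closer together.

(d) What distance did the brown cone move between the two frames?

3.0

The brown cone moved from about (1.3, 4.0) to (3.4, 6.1), a distance of √(2.1² + 2.1²) ≈ 3.0.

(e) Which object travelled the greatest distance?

the brown cone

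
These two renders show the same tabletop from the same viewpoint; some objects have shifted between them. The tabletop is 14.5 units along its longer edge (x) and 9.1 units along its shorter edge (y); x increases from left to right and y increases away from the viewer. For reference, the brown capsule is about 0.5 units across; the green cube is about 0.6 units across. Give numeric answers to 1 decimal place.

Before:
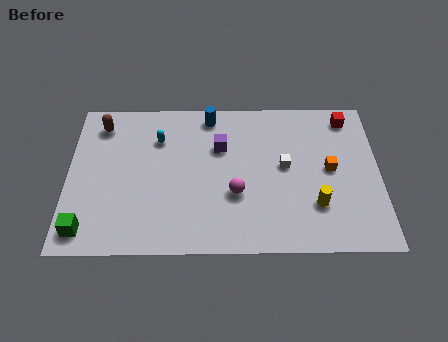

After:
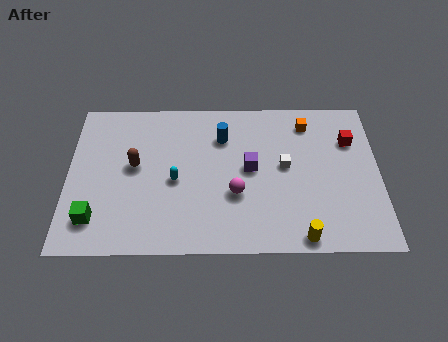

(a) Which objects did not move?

the white cube and the magenta sphere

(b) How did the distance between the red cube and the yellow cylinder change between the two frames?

+0.7

Before: roughly 5.4 units apart; after: 6.1. That's 0.7 units further apart.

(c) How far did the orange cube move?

3.0

The orange cube was near (12.2, 4.7) before and (11.2, 7.5) after, so it travelled √(1.0² + 2.8²) ≈ 3.0 units.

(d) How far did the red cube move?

1.4

The red cube was near (13.1, 7.8) before and (13.2, 6.4) after, so it travelled √(0.1² + 1.4²) ≈ 1.4 units.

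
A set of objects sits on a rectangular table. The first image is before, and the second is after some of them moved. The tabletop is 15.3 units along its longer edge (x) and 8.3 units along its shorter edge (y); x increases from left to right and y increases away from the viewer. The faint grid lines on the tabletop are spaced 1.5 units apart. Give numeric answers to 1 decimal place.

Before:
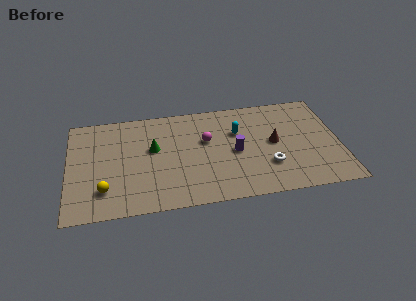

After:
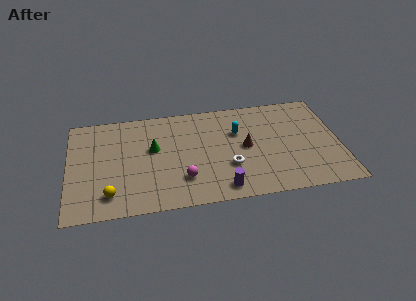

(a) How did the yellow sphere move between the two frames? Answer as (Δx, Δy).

(0.3, -0.4)

From the two frames, the yellow sphere sits at roughly (2.0, 2.0) before and (2.3, 1.6) after.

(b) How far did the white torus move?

2.2

From (11.2, 2.5) to (9.0, 2.8), the white torus covered √(2.2² + 0.3²) ≈ 2.2 units.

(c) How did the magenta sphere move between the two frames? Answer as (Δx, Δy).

(-1.4, -2.9)

The magenta sphere was at about (7.8, 5.1) and moved to about (6.4, 2.2).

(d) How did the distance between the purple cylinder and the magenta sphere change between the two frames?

+0.4

The distance was about 2.0 in the first image and 2.4 in the second, so they moved 0.4 units further apart.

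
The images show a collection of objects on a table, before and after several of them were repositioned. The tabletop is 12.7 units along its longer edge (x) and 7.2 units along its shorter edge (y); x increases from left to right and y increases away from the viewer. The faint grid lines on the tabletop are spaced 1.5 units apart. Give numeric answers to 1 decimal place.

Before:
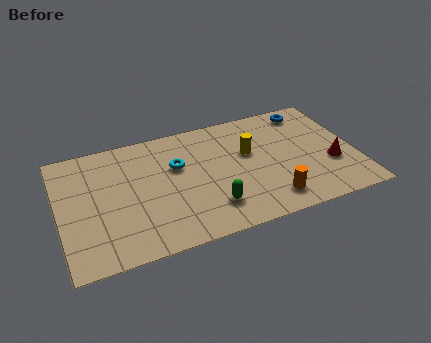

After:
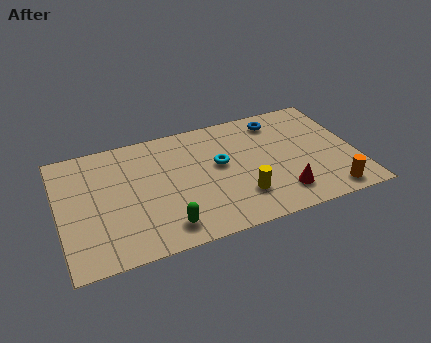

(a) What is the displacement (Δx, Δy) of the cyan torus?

(1.8, -0.5)

The cyan torus was at about (5.1, 4.6) and moved to about (6.9, 4.1).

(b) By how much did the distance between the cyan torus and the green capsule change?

+0.8

The distance was about 3.1 in the first image and 3.9 in the second, so they moved 0.8 units further apart.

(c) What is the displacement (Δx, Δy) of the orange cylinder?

(2.5, -0.4)

From the two frames, the orange cylinder sits at roughly (8.8, 1.3) before and (11.3, 0.9) after.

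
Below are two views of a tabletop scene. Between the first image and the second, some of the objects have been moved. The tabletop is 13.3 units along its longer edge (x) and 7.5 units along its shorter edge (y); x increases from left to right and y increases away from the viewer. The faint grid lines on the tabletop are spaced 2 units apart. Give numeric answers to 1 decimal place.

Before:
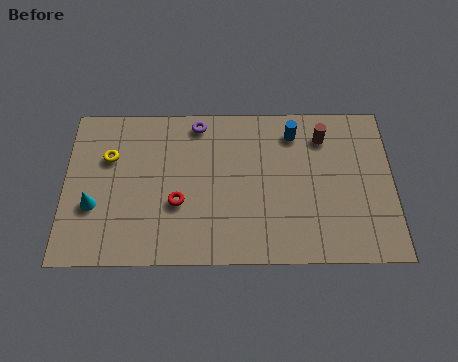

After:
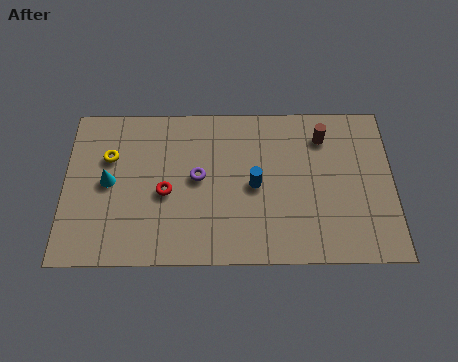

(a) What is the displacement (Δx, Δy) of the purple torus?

(0.0, -2.6)

The purple torus was at about (5.4, 6.6) and moved to about (5.4, 4.0).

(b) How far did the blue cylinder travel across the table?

3.0

The blue cylinder moved from about (9.3, 6.1) to (7.7, 3.6), a distance of √(1.6² + 2.5²) ≈ 3.0.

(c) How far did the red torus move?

0.7

From (4.6, 2.8) to (4.1, 3.3), the red torus covered √(0.5² + 0.5²) ≈ 0.7 units.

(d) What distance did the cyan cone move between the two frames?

1.3

The cyan cone moved from about (1.2, 2.7) to (1.8, 3.8), a distance of √(0.6² + 1.1²) ≈ 1.3.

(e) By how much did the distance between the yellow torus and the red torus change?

-0.7

Before: roughly 3.6 units apart; after: 2.9. That's 0.7 units closer together.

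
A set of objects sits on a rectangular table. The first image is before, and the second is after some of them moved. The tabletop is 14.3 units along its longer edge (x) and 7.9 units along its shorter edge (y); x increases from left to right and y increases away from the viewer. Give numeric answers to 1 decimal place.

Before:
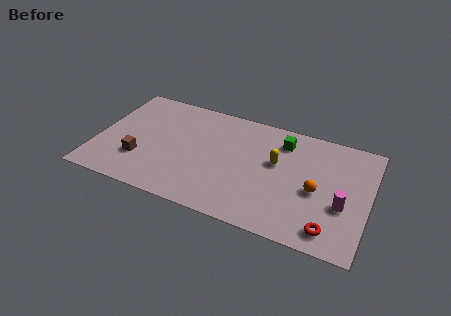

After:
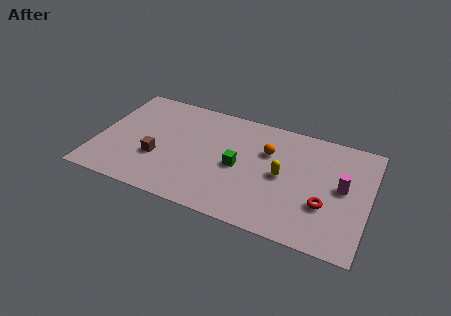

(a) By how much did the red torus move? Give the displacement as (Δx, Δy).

(-0.4, 1.5)

From the two frames, the red torus sits at roughly (12.5, 1.2) before and (12.1, 2.7) after.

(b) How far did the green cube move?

3.3

The green cube was near (9.6, 6.3) before and (7.5, 3.7) after, so it travelled √(2.1² + 2.6²) ≈ 3.3 units.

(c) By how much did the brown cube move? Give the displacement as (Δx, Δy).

(0.9, 0.4)

The brown cube started near (2.4, 2.4) and ended near (3.3, 2.8).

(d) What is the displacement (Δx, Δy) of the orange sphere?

(-2.7, 1.8)

The orange sphere started near (11.6, 3.5) and ended near (8.9, 5.3).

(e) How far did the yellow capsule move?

0.9

From (9.4, 4.7) to (9.8, 3.9), the yellow capsule covered √(0.4² + 0.8²) ≈ 0.9 units.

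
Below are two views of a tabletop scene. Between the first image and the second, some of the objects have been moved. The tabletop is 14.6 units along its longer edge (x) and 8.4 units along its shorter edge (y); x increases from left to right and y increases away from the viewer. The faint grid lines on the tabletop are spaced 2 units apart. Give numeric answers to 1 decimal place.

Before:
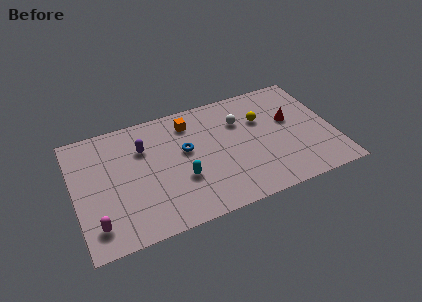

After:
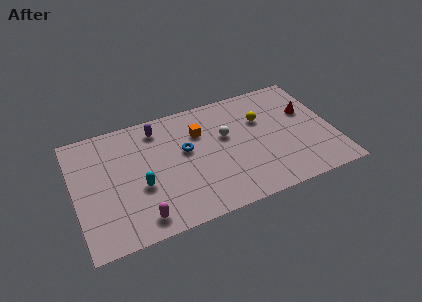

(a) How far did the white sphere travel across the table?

1.2

The white sphere was near (9.5, 5.9) before and (8.6, 5.1) after, so it travelled √(0.9² + 0.8²) ≈ 1.2 units.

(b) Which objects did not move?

the blue torus and the yellow sphere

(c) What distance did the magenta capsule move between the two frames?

2.4

The magenta capsule was near (1.0, 1.6) before and (3.4, 1.2) after, so it travelled √(2.4² + 0.4²) ≈ 2.4 units.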